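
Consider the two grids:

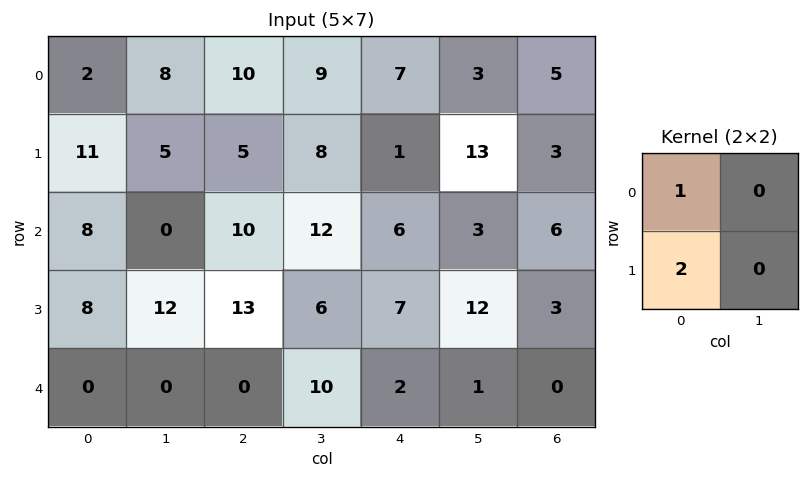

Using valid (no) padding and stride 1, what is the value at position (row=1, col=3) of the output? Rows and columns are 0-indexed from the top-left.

32

The receptive field on the input at this output position is [8 1 / 12 6]. Elementwise product with the kernel and sum: 8·1 + 12·2.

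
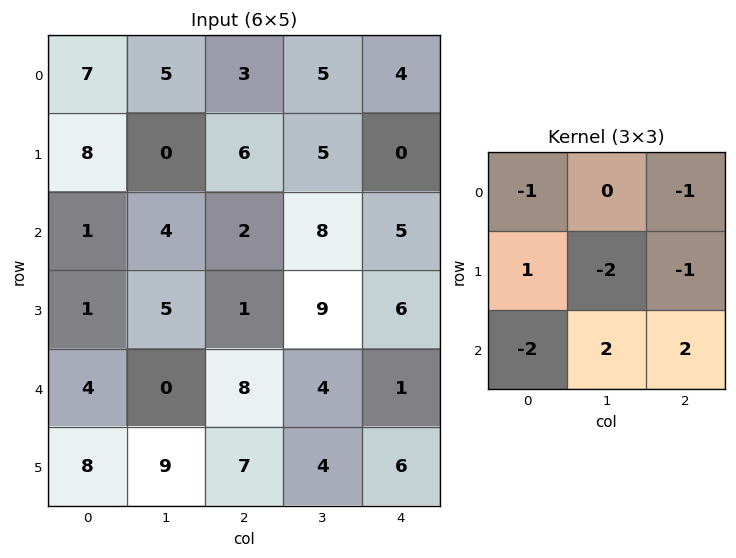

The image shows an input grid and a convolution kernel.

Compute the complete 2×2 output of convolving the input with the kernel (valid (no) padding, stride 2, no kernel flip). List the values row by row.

2 11
-5 -36

Output[0,0]: The receptive field on the input at this output position is [7 5 3 / 8 0 6 / 1 4 2]. Elementwise product with the kernel and sum: 7·-1 + 3·-1 + 8·1 + 0·-2 + 6·-1 + 1·-2 + 4·2 + 2·2.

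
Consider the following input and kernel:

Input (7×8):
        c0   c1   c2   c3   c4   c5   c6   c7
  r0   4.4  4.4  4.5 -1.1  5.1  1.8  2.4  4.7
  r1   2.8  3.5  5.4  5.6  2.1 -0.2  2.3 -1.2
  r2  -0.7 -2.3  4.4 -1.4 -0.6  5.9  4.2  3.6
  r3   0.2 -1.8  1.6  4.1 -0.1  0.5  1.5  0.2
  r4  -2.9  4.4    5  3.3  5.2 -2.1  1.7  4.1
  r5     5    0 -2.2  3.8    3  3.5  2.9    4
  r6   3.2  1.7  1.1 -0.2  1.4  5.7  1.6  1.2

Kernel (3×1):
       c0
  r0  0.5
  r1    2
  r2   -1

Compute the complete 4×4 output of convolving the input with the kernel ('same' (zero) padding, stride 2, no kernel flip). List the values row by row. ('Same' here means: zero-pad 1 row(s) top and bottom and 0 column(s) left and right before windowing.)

Output[0,0]: The receptive field on the zero-padded input at this output position is [0 / 4.4 / 2.8]. Elementwise product with the kernel and sum: 0·0.5 + 4.4·2 + 2.8·-1.
Output[0,1]: The receptive field on the zero-padded input at this output position is [0 / 4.5 / 5.4]. Elementwise product with the kernel and sum: 0·0.5 + 4.5·2 + 5.4·-1.

6 3.6 8.1 2.5
-0.2 9.9 -0.05 8.05
-10.7 13 7.35 1.25
8.9 1.1 4.3 4.65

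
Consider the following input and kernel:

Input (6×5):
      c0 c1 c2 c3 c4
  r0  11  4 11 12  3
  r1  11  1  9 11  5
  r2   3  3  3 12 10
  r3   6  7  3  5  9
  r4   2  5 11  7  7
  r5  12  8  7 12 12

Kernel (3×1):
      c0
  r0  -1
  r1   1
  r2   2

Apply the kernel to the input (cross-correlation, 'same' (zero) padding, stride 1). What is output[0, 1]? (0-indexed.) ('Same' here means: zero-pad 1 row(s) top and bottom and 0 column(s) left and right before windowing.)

The receptive field on the zero-padded input at this output position is [0 / 4 / 1]. Elementwise product with the kernel and sum: 0·-1 + 4·1 + 1·2.

6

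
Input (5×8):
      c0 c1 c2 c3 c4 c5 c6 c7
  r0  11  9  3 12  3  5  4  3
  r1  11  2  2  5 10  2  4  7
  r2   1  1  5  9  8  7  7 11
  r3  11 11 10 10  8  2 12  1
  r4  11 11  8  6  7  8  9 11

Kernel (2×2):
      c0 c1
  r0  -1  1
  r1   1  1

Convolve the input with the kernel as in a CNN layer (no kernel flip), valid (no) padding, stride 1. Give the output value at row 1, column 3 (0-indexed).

The receptive field on the input at this output position is [5 10 / 9 8]. Elementwise product with the kernel and sum: 5·-1 + 10·1 + 9·1 + 8·1.

22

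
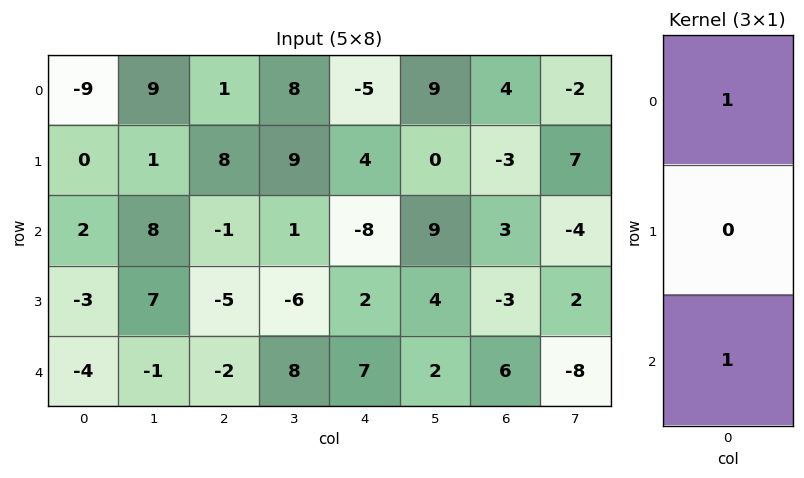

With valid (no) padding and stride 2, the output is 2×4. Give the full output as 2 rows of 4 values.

Output[0,0]: The receptive field on the input at this output position is [-9 / 0 / 2]. Elementwise product with the kernel and sum: -9·1 + 2·1.

-7 0 -13 7
-2 -3 -1 9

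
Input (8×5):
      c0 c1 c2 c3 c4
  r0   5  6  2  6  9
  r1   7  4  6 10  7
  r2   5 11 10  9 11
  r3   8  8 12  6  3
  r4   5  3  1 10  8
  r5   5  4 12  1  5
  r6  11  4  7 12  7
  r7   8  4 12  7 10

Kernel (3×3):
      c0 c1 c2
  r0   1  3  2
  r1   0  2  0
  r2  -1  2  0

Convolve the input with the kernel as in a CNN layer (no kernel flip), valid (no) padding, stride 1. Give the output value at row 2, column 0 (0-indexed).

75

The receptive field on the input at this output position is [5 11 10 / 8 8 12 / 5 3 1]. Elementwise product with the kernel and sum: 5·1 + 11·3 + 10·2 + 8·2 + 5·-1 + 3·2.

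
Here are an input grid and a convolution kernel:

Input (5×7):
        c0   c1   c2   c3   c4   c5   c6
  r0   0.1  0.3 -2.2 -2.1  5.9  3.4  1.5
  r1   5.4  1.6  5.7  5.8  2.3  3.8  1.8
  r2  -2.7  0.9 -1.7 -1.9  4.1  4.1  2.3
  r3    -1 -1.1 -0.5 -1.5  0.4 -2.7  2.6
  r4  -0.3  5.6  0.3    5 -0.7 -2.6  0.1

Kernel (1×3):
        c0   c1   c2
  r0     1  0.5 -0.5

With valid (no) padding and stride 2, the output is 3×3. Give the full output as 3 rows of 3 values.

1.35 -6.2 6.85
-1.4 -4.7 5
2.35 3.15 -2.05

Output[0,0]: The receptive field on the input at this output position is [0.1 0.3 -2.2]. Elementwise product with the kernel and sum: 0.1·1 + 0.3·0.5 + -2.2·-0.5.
Output[0,1]: The receptive field on the input at this output position is [-2.2 -2.1 5.9]. Elementwise product with the kernel and sum: -2.2·1 + -2.1·0.5 + 5.9·-0.5.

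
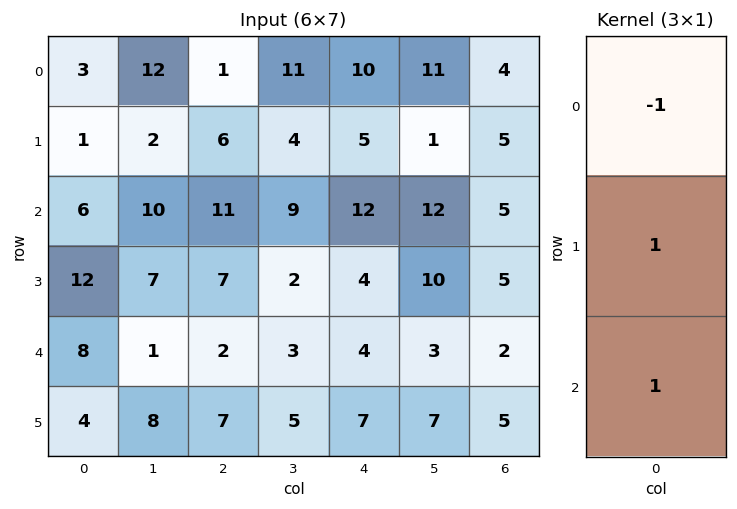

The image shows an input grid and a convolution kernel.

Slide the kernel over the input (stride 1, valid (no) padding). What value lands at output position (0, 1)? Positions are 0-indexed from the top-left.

0

The receptive field on the input at this output position is [12 / 2 / 10]. Elementwise product with the kernel and sum: 12·-1 + 2·1 + 10·1.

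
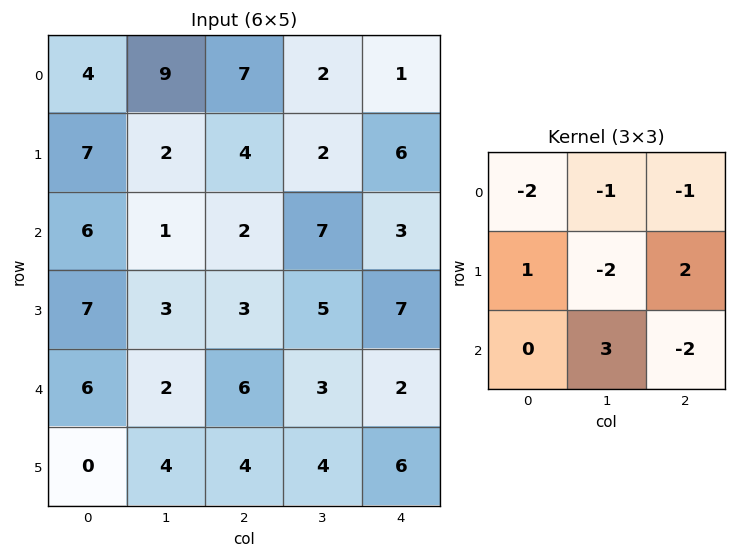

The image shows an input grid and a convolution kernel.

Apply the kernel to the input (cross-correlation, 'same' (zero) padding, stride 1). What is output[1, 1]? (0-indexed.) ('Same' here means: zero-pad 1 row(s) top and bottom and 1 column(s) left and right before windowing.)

-14

The receptive field on the zero-padded input at this output position is [4 9 7 / 7 2 4 / 6 1 2]. Elementwise product with the kernel and sum: 4·-2 + 9·-1 + 7·-1 + 7·1 + 2·-2 + 4·2 + 1·3 + 2·-2.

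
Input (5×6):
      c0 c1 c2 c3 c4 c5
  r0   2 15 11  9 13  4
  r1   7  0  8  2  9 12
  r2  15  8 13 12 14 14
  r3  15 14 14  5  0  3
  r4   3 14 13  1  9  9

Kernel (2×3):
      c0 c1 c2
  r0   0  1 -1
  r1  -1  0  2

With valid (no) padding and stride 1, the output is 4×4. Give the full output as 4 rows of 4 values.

Output[0,0]: The receptive field on the input at this output position is [2 15 11 / 7 0 8]. Elementwise product with the kernel and sum: 15·1 + 11·-1 + 7·-1 + 8·2.

13 6 6 31
3 22 8 13
8 -3 -16 1
23 -3 10 14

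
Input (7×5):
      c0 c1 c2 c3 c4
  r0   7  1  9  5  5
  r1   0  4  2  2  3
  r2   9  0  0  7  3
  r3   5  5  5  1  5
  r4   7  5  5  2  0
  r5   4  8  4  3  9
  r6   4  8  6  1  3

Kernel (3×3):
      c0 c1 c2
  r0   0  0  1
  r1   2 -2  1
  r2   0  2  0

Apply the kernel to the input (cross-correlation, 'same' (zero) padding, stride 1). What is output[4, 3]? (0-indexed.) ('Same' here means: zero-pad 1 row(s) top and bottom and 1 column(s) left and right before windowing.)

17

The receptive field on the zero-padded input at this output position is [5 1 5 / 5 2 0 / 4 3 9]. Elementwise product with the kernel and sum: 5·1 + 5·2 + 2·-2 + 0·1 + 3·2.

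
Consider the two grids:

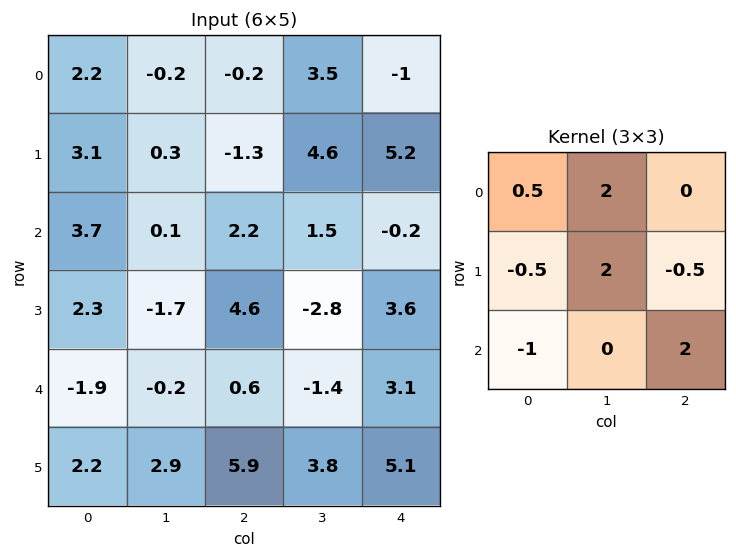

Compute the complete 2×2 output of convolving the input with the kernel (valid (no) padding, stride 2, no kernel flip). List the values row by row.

1.1 11.55
-1.7 0

Output[0,0]: The receptive field on the input at this output position is [2.2 -0.2 -0.2 / 3.1 0.3 -1.3 / 3.7 0.1 2.2]. Elementwise product with the kernel and sum: 2.2·0.5 + -0.2·2 + 3.1·-0.5 + 0.3·2 + -1.3·-0.5 + 3.7·-1 + 2.2·2.
Output[0,1]: The receptive field on the input at this output position is [-0.2 3.5 -1 / -1.3 4.6 5.2 / 2.2 1.5 -0.2]. Elementwise product with the kernel and sum: -0.2·0.5 + 3.5·2 + -1.3·-0.5 + 4.6·2 + 5.2·-0.5 + 2.2·-1 + -0.2·2.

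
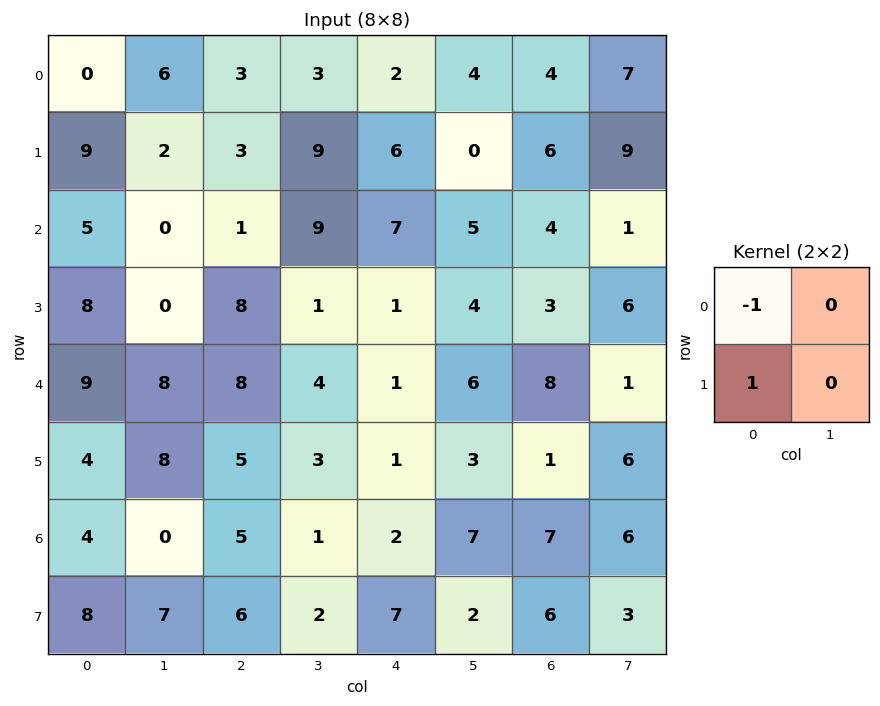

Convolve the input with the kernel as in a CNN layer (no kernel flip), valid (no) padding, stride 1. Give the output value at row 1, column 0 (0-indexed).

The receptive field on the input at this output position is [9 2 / 5 0]. Elementwise product with the kernel and sum: 9·-1 + 5·1.

-4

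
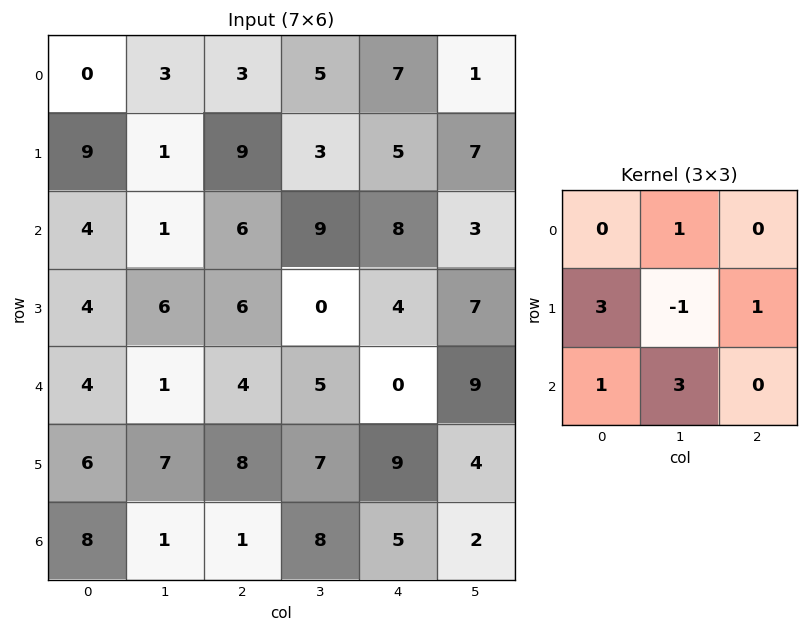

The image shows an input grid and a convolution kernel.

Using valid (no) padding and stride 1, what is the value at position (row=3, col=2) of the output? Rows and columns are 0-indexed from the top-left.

The receptive field on the input at this output position is [6 0 4 / 4 5 0 / 8 7 9]. Elementwise product with the kernel and sum: 0·1 + 4·3 + 5·-1 + 0·1 + 8·1 + 7·3.

36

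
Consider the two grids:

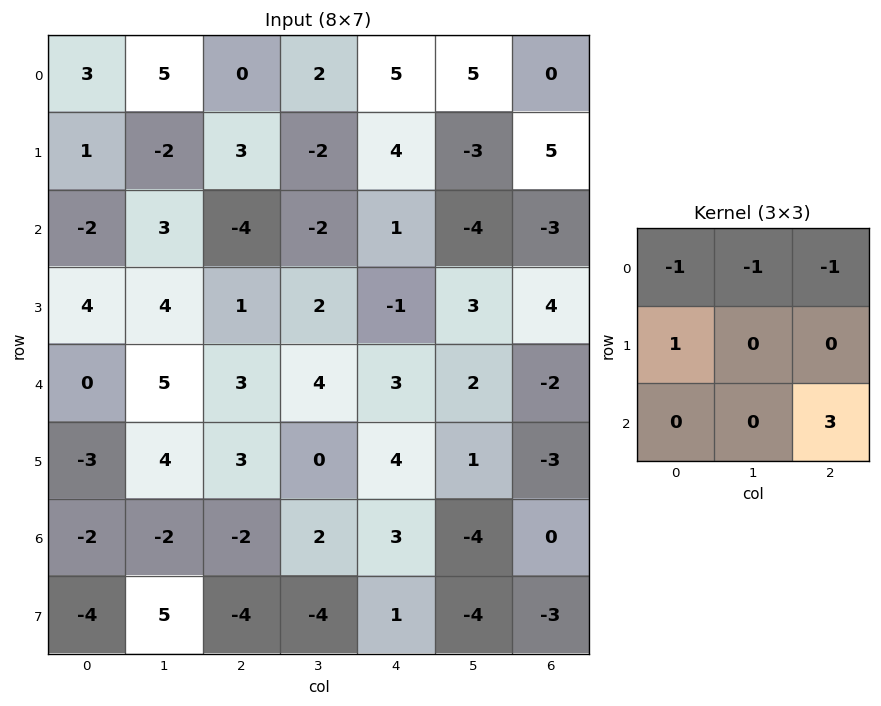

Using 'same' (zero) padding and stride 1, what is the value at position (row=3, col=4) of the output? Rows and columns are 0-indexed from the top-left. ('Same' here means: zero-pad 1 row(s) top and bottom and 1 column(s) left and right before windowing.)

The receptive field on the zero-padded input at this output position is [-2 1 -4 / 2 -1 3 / 4 3 2]. Elementwise product with the kernel and sum: -2·-1 + 1·-1 + -4·-1 + 2·1 + 2·3.

13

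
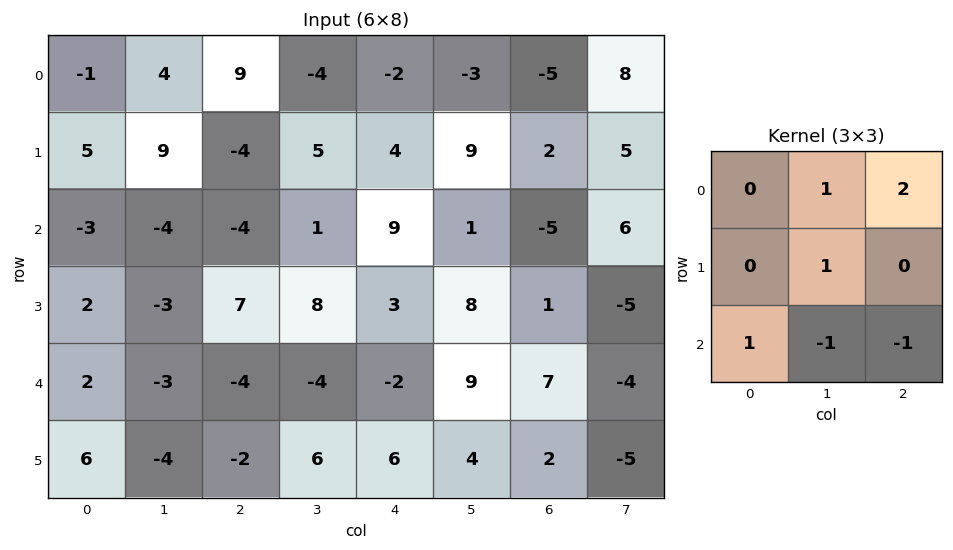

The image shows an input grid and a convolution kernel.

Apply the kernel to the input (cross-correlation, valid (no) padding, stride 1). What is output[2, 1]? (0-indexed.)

The receptive field on the input at this output position is [-4 -4 1 / -3 7 8 / -3 -4 -4]. Elementwise product with the kernel and sum: -4·1 + 1·2 + 7·1 + -3·1 + -4·-1 + -4·-1.

10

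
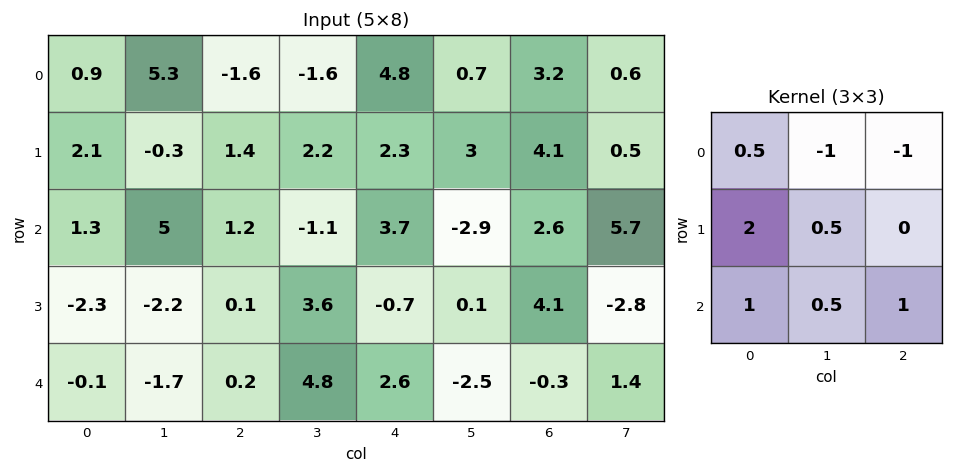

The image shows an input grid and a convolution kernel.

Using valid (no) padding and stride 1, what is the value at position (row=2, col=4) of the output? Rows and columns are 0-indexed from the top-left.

1.85

The receptive field on the input at this output position is [3.7 -2.9 2.6 / -0.7 0.1 4.1 / 2.6 -2.5 -0.3]. Elementwise product with the kernel and sum: 3.7·0.5 + -2.9·-1 + 2.6·-1 + -0.7·2 + 0.1·0.5 + 2.6·1 + -2.5·0.5 + -0.3·1.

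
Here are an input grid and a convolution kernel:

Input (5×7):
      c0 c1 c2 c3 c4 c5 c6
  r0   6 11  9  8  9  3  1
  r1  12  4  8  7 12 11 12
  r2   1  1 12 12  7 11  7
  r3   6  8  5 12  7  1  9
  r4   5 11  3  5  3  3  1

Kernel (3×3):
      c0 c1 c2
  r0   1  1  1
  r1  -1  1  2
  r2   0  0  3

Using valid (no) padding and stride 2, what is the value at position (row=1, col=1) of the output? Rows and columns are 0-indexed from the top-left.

The receptive field on the input at this output position is [12 12 7 / 5 12 7 / 3 5 3]. Elementwise product with the kernel and sum: 12·1 + 12·1 + 7·1 + 5·-1 + 12·1 + 7·2 + 3·3.

61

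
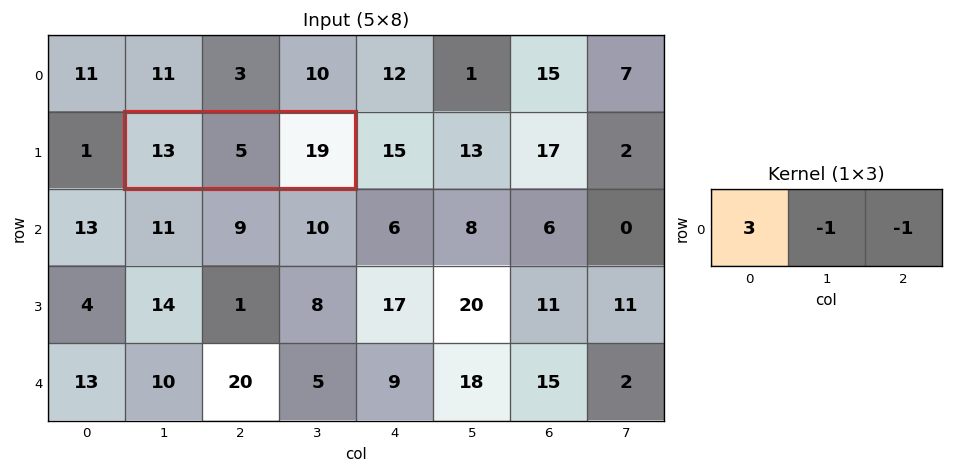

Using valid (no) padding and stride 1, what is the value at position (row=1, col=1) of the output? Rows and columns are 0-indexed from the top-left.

15

The receptive field on the input at this output position is [13 5 19]. Elementwise product with the kernel and sum: 13·3 + 5·-1 + 19·-1.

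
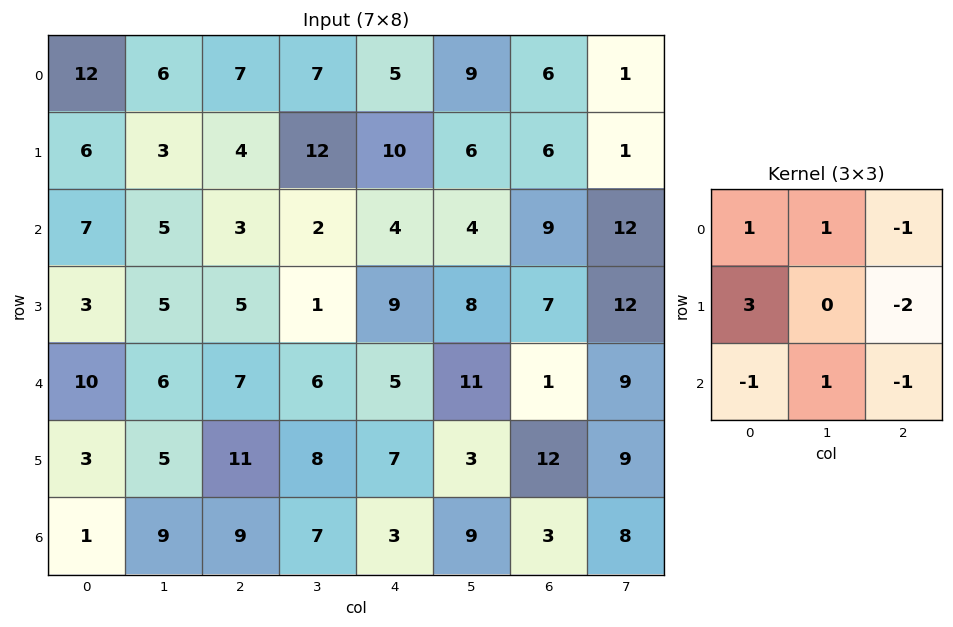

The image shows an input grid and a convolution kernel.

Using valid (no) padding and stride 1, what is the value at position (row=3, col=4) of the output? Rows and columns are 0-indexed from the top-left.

7

The receptive field on the input at this output position is [9 8 7 / 5 11 1 / 7 3 12]. Elementwise product with the kernel and sum: 9·1 + 8·1 + 7·-1 + 5·3 + 1·-2 + 7·-1 + 3·1 + 12·-1.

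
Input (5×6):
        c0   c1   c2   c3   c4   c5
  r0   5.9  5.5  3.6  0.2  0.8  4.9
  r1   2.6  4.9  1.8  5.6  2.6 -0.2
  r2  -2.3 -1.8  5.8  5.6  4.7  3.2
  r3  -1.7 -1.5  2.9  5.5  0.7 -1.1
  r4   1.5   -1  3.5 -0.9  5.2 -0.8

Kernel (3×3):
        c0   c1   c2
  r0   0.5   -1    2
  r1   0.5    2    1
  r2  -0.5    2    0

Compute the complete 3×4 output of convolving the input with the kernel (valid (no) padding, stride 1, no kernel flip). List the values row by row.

15.1 23.7 26.2 23.5
-1.1 34.7 28.85 13.85
8.55 22.55 16.3 18.4

Output[0,0]: The receptive field on the input at this output position is [5.9 5.5 3.6 / 2.6 4.9 1.8 / -2.3 -1.8 5.8]. Elementwise product with the kernel and sum: 5.9·0.5 + 5.5·-1 + 3.6·2 + 2.6·0.5 + 4.9·2 + 1.8·1 + -2.3·-0.5 + -1.8·2.
Output[0,1]: The receptive field on the input at this output position is [5.5 3.6 0.2 / 4.9 1.8 5.6 / -1.8 5.8 5.6]. Elementwise product with the kernel and sum: 5.5·0.5 + 3.6·-1 + 0.2·2 + 4.9·0.5 + 1.8·2 + 5.6·1 + -1.8·-0.5 + 5.8·2.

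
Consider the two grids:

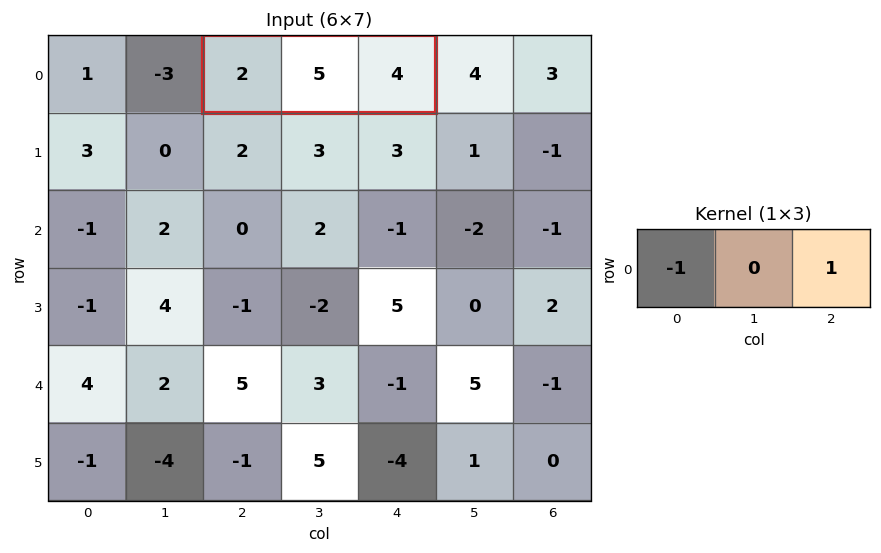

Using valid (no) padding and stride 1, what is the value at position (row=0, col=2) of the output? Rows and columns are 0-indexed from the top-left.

The receptive field on the input at this output position is [2 5 4]. Elementwise product with the kernel and sum: 2·-1 + 4·1.

2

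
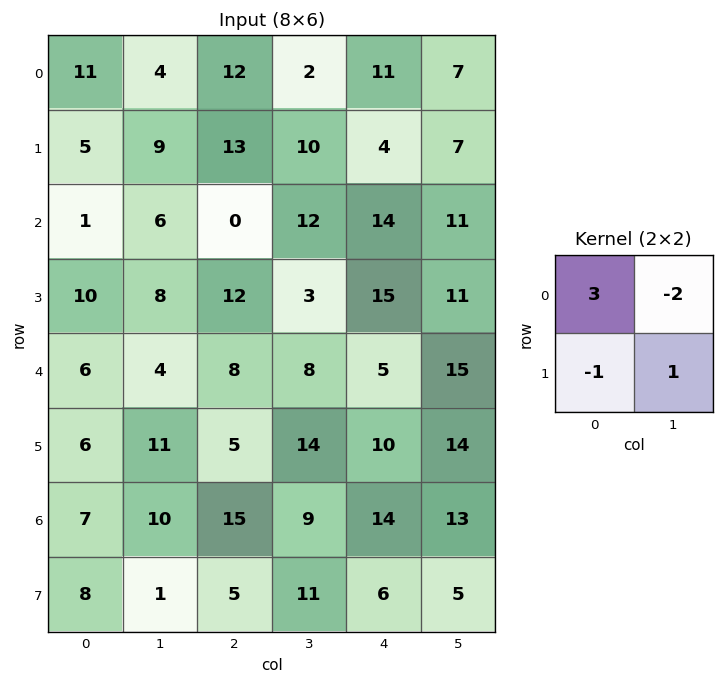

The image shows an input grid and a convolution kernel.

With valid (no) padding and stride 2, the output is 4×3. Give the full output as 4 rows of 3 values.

Output[0,0]: The receptive field on the input at this output position is [11 4 / 5 9]. Elementwise product with the kernel and sum: 11·3 + 4·-2 + 5·-1 + 9·1.
Output[0,1]: The receptive field on the input at this output position is [12 2 / 13 10]. Elementwise product with the kernel and sum: 12·3 + 2·-2 + 13·-1 + 10·1.

29 29 22
-11 -33 16
15 17 -11
-6 33 15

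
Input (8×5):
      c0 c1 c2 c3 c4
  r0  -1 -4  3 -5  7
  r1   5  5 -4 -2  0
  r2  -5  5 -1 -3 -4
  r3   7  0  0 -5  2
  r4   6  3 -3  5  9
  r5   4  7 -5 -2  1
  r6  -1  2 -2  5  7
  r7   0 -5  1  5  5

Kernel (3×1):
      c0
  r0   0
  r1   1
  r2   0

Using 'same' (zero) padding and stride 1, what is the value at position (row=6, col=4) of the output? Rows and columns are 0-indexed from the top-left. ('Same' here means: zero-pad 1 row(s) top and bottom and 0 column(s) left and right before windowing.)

The receptive field on the zero-padded input at this output position is [1 / 7 / 5]. Elementwise product with the kernel and sum: 7·1.

7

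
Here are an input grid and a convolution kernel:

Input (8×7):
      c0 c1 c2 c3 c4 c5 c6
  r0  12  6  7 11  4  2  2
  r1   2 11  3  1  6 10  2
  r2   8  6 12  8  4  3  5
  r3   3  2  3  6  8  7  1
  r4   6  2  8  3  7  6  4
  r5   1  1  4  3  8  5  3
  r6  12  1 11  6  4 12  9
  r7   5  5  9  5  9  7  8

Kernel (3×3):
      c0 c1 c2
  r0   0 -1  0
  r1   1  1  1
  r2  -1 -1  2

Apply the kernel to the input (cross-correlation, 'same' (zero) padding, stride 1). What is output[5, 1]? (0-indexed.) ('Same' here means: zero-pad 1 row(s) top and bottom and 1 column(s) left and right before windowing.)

The receptive field on the zero-padded input at this output position is [6 2 8 / 1 1 4 / 12 1 11]. Elementwise product with the kernel and sum: 2·-1 + 1·1 + 1·1 + 4·1 + 12·-1 + 1·-1 + 11·2.

13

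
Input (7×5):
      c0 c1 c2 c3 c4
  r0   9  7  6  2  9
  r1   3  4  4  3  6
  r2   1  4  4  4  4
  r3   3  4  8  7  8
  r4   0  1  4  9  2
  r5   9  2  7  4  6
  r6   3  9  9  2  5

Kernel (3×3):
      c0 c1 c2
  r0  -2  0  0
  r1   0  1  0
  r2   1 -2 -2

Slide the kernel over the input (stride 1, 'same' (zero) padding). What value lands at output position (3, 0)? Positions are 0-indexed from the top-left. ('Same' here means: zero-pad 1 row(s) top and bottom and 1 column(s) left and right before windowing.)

The receptive field on the zero-padded input at this output position is [0 1 4 / 0 3 4 / 0 0 1]. Elementwise product with the kernel and sum: 0·-2 + 3·1 + 0·1 + 0·-2 + 1·-2.

1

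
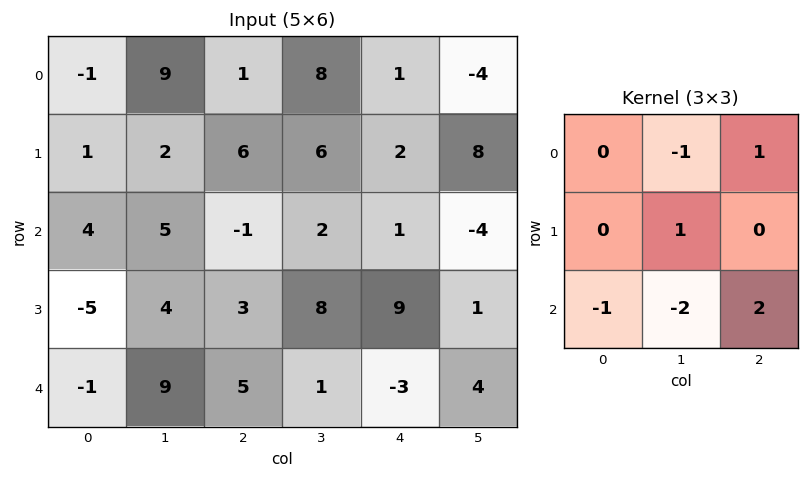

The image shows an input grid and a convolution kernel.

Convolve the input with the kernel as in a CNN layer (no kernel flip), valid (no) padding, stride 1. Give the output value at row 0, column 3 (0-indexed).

The receptive field on the input at this output position is [8 1 -4 / 6 2 8 / 2 1 -4]. Elementwise product with the kernel and sum: 1·-1 + -4·1 + 2·1 + 2·-1 + 1·-2 + -4·2.

-15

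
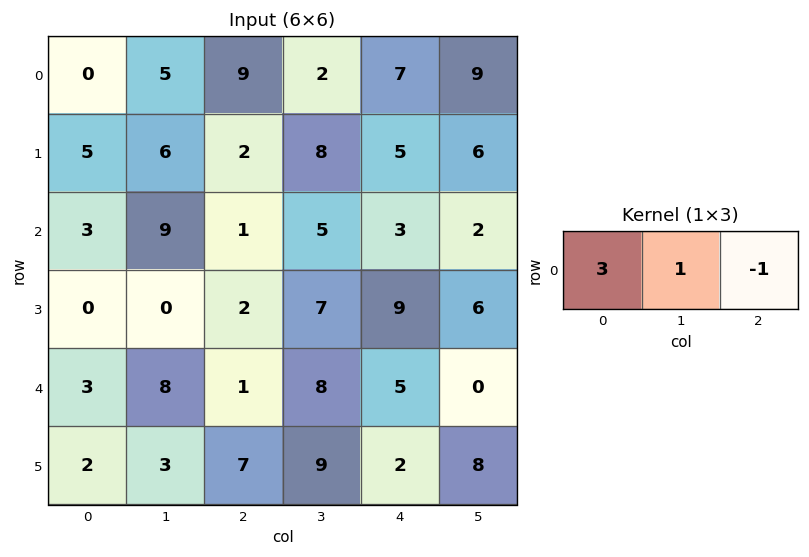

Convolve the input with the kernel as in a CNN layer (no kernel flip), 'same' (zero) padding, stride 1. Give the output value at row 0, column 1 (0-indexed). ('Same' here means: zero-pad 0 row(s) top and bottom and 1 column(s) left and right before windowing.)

The receptive field on the zero-padded input at this output position is [0 5 9]. Elementwise product with the kernel and sum: 0·3 + 5·1 + 9·-1.

-4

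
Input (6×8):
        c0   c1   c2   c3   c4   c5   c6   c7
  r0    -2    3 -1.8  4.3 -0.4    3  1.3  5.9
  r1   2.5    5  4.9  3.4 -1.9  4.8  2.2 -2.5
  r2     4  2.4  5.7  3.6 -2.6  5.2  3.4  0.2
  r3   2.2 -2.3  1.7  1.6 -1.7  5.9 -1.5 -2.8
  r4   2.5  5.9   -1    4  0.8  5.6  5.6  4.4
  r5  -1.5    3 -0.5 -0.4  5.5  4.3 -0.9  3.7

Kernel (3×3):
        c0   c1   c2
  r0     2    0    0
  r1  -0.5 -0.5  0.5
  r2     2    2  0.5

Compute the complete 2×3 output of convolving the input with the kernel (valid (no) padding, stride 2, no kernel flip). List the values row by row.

10.35 8.6 5.75
25.2 15.3 7.55

Output[0,0]: The receptive field on the input at this output position is [-2 3 -1.8 / 2.5 5 4.9 / 4 2.4 5.7]. Elementwise product with the kernel and sum: -2·2 + 2.5·-0.5 + 5·-0.5 + 4.9·0.5 + 4·2 + 2.4·2 + 5.7·0.5.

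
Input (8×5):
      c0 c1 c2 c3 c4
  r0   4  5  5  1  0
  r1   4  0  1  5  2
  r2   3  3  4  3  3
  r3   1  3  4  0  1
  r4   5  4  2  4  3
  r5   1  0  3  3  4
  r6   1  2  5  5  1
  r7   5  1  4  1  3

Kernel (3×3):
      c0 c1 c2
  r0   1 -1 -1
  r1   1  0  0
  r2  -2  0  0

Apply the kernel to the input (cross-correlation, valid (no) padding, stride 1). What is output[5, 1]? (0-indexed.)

-6

The receptive field on the input at this output position is [0 3 3 / 2 5 5 / 1 4 1]. Elementwise product with the kernel and sum: 0·1 + 3·-1 + 3·-1 + 2·1 + 1·-2.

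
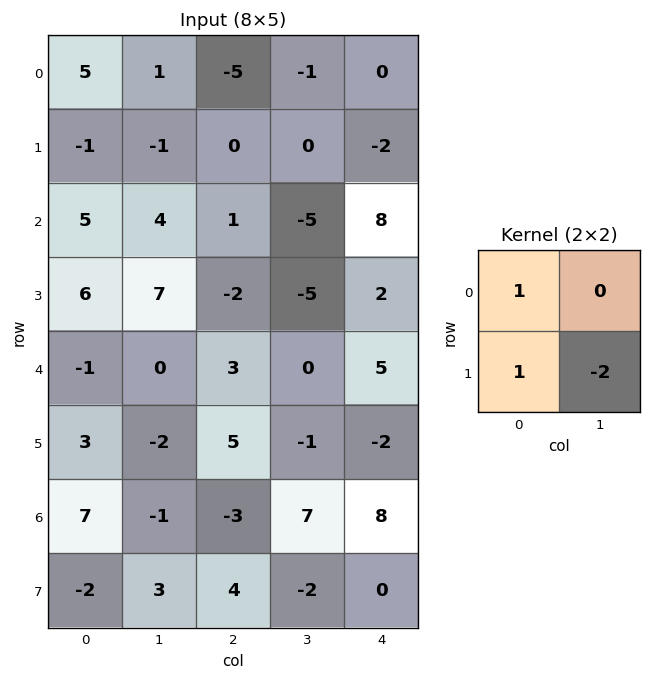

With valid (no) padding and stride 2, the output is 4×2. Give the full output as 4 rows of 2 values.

Output[0,0]: The receptive field on the input at this output position is [5 1 / -1 -1]. Elementwise product with the kernel and sum: 5·1 + -1·1 + -1·-2.
Output[0,1]: The receptive field on the input at this output position is [-5 -1 / 0 0]. Elementwise product with the kernel and sum: -5·1 + 0·1 + 0·-2.

6 -5
-3 9
6 10
-1 5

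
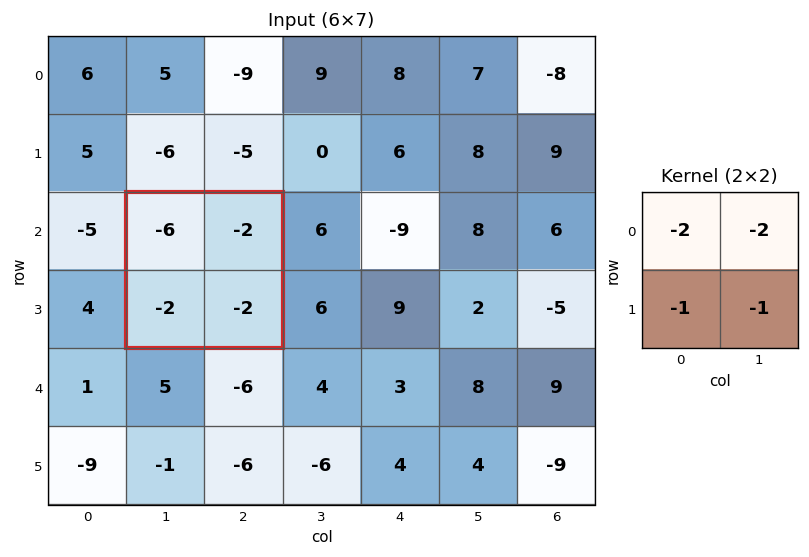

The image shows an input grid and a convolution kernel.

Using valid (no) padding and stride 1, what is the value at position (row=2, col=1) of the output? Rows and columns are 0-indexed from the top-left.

The receptive field on the input at this output position is [-6 -2 / -2 -2]. Elementwise product with the kernel and sum: -6·-2 + -2·-2 + -2·-1 + -2·-1.

20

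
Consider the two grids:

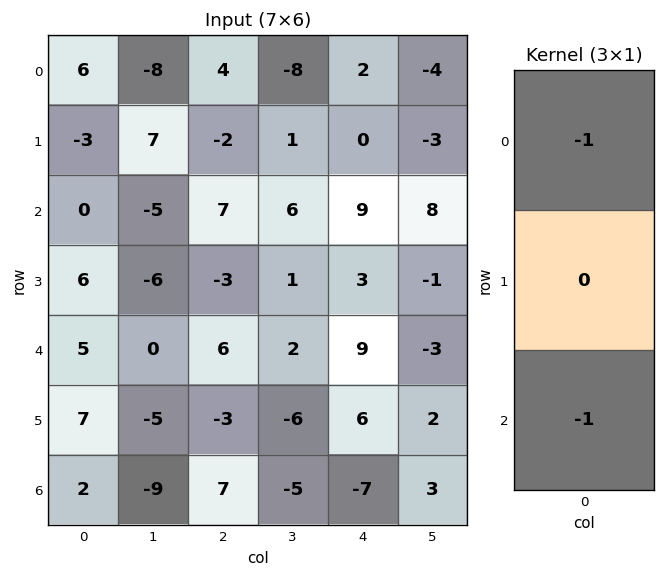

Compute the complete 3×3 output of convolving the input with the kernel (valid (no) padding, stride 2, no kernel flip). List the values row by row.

Output[0,0]: The receptive field on the input at this output position is [6 / -3 / 0]. Elementwise product with the kernel and sum: 6·-1 + 0·-1.

-6 -11 -11
-5 -13 -18
-7 -13 -2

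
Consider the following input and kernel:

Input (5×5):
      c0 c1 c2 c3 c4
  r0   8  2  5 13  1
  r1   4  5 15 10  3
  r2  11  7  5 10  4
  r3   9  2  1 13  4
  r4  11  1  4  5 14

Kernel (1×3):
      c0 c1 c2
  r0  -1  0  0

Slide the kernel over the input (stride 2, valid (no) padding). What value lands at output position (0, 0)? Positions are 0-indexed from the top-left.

The receptive field on the input at this output position is [8 2 5]. Elementwise product with the kernel and sum: 8·-1.

-8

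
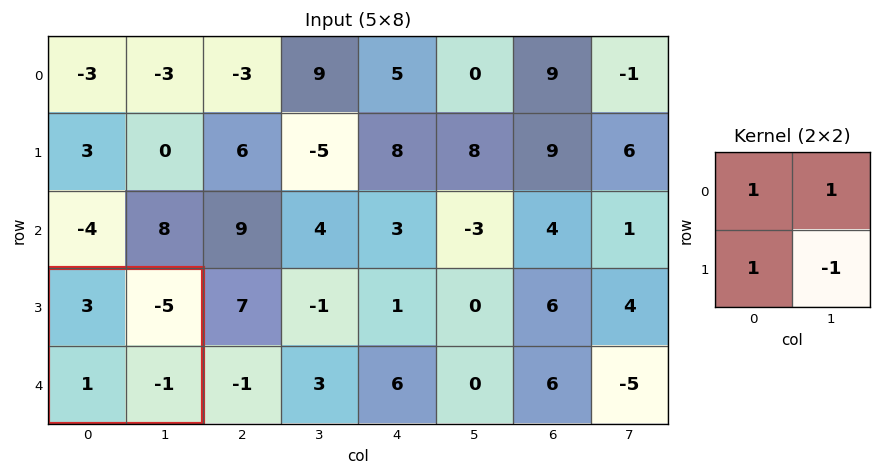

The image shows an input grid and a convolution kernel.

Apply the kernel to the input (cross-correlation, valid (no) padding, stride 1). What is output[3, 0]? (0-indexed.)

0

The receptive field on the input at this output position is [3 -5 / 1 -1]. Elementwise product with the kernel and sum: 3·1 + -5·1 + 1·1 + -1·-1.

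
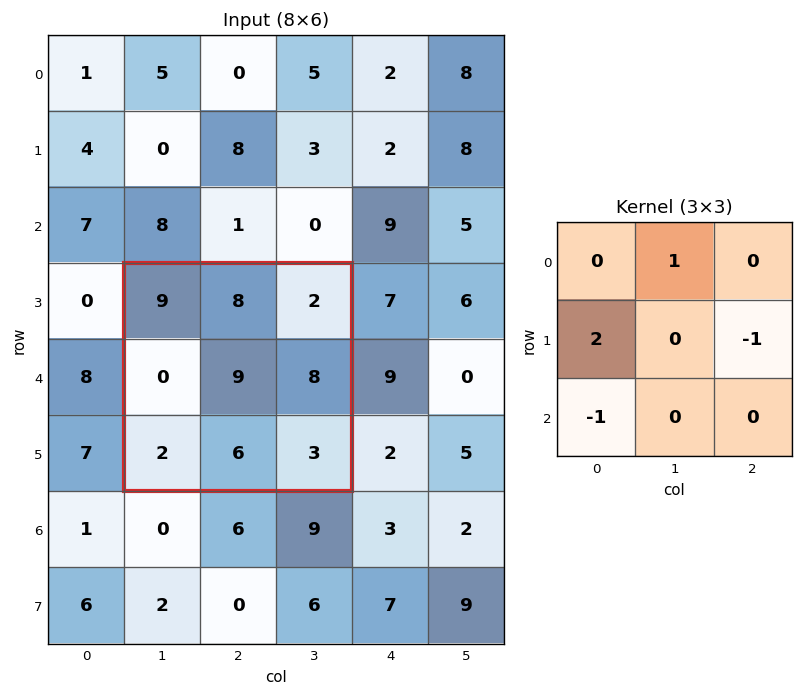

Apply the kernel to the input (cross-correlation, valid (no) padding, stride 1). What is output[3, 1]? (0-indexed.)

The receptive field on the input at this output position is [9 8 2 / 0 9 8 / 2 6 3]. Elementwise product with the kernel and sum: 8·1 + 0·2 + 8·-1 + 2·-1.

-2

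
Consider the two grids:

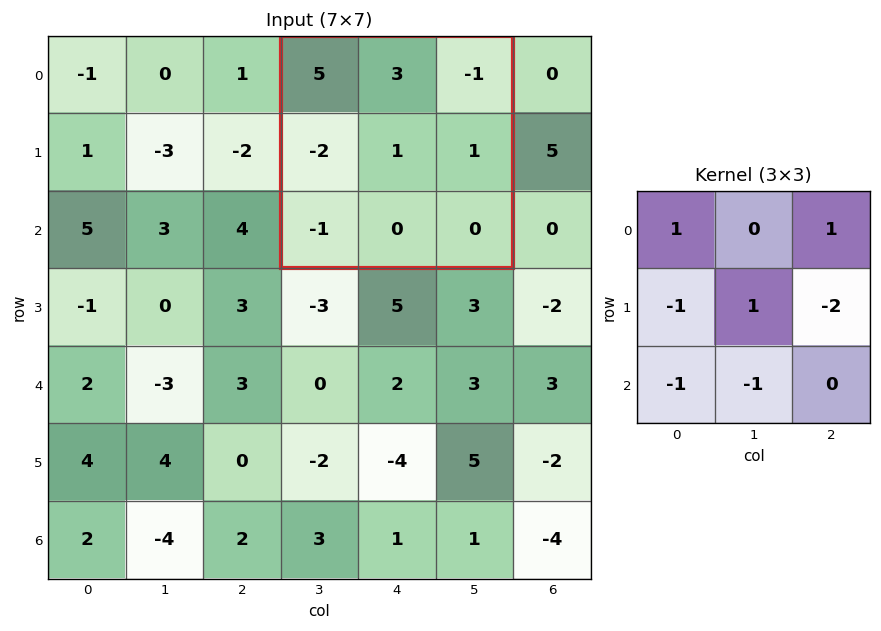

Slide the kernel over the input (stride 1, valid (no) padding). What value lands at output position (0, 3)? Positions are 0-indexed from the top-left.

The receptive field on the input at this output position is [5 3 -1 / -2 1 1 / -1 0 0]. Elementwise product with the kernel and sum: 5·1 + -1·1 + -2·-1 + 1·1 + 1·-2 + -1·-1 + 0·-1.

6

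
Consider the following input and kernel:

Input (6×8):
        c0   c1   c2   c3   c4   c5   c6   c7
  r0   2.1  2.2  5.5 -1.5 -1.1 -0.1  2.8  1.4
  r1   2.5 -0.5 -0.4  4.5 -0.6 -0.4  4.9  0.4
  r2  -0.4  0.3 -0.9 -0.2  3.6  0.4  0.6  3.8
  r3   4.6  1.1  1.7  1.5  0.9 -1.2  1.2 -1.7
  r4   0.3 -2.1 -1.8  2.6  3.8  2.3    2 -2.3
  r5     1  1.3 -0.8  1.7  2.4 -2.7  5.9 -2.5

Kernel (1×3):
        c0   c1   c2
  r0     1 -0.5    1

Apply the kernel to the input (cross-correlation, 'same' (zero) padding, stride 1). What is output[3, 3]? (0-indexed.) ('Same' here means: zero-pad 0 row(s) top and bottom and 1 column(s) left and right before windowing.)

1.85

The receptive field on the zero-padded input at this output position is [1.7 1.5 0.9]. Elementwise product with the kernel and sum: 1.7·1 + 1.5·-0.5 + 0.9·1.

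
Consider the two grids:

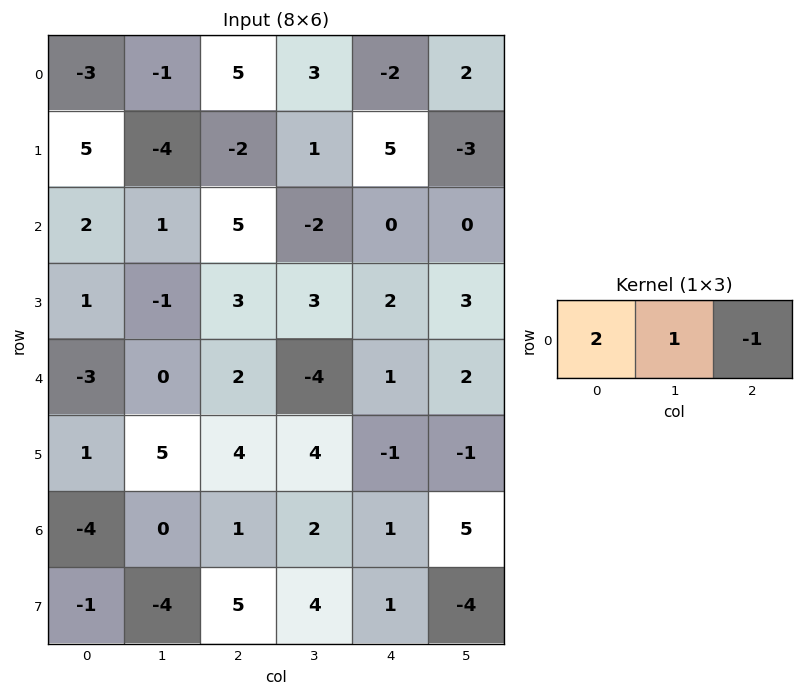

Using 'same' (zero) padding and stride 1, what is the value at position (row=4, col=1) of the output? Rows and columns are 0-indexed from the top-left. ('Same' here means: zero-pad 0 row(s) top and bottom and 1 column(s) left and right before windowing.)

-8

The receptive field on the zero-padded input at this output position is [-3 0 2]. Elementwise product with the kernel and sum: -3·2 + 0·1 + 2·-1.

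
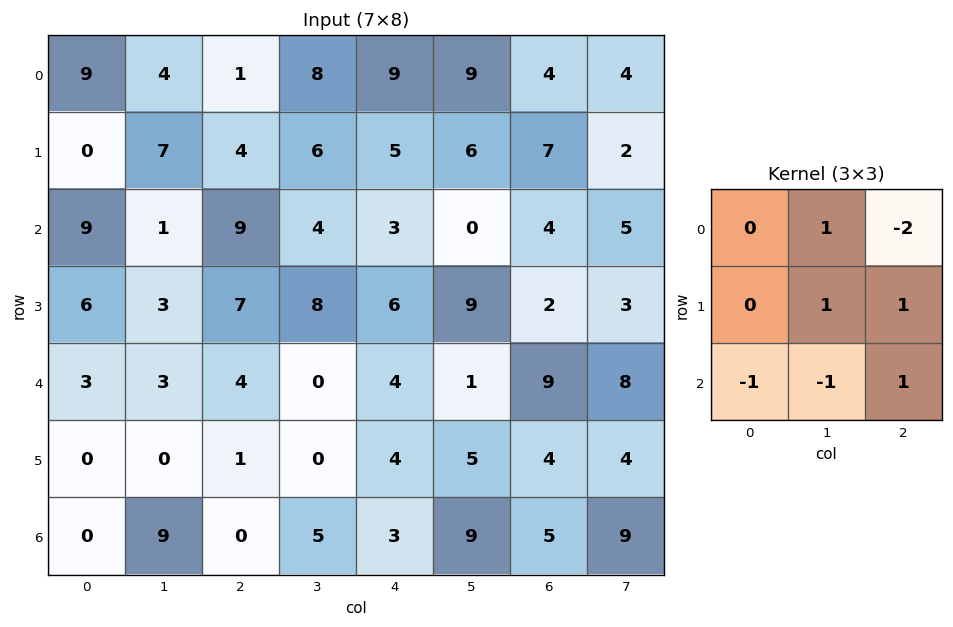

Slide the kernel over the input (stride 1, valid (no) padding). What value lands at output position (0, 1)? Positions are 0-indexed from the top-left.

The receptive field on the input at this output position is [4 1 8 / 7 4 6 / 1 9 4]. Elementwise product with the kernel and sum: 1·1 + 8·-2 + 4·1 + 6·1 + 1·-1 + 9·-1 + 4·1.

-11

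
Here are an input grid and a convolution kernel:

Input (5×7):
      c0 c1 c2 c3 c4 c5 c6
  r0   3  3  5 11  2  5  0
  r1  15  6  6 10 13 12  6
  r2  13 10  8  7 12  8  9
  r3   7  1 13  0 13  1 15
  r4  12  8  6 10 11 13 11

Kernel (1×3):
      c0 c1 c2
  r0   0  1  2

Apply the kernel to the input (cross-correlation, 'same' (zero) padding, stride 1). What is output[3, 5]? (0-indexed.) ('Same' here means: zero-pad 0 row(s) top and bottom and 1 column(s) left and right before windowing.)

31

The receptive field on the zero-padded input at this output position is [13 1 15]. Elementwise product with the kernel and sum: 1·1 + 15·2.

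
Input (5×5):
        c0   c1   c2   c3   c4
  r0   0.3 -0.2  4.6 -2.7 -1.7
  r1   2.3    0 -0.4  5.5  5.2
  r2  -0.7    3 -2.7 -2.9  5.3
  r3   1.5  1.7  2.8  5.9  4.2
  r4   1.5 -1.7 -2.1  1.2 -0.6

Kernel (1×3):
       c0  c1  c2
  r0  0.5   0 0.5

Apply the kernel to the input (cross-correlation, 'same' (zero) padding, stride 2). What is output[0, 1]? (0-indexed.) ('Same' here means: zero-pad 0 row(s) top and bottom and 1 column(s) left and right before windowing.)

-1.45

The receptive field on the zero-padded input at this output position is [-0.2 4.6 -2.7]. Elementwise product with the kernel and sum: -0.2·0.5 + -2.7·0.5.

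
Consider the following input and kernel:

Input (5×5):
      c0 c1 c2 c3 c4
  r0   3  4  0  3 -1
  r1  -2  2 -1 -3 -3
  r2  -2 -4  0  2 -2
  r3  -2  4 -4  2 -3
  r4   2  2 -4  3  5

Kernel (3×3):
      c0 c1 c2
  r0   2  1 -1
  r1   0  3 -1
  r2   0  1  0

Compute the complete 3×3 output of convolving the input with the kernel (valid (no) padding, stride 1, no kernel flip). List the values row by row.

Output[0,0]: The receptive field on the input at this output position is [3 4 0 / -2 2 -1 / -2 -4 0]. Elementwise product with the kernel and sum: 3·2 + 4·1 + 0·-1 + 2·3 + -1·-1 + -4·1.

13 5 0
-9 0 8
10 -28 16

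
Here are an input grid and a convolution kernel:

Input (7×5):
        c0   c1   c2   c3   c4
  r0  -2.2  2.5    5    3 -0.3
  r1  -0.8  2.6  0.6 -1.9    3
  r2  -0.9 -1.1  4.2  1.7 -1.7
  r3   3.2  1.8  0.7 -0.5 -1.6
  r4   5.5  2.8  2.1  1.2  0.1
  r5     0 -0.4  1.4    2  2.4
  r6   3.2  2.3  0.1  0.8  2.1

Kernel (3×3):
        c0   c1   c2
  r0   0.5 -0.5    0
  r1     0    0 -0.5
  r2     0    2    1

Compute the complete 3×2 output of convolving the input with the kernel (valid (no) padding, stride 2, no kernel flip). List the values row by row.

Output[0,0]: The receptive field on the input at this output position is [-2.2 2.5 5 / -0.8 2.6 0.6 / -0.9 -1.1 4.2]. Elementwise product with the kernel and sum: -2.2·0.5 + 2.5·-0.5 + 0.6·-0.5 + -1.1·2 + 4.2·1.

-0.65 1.2
7.45 4.55
5.35 2.95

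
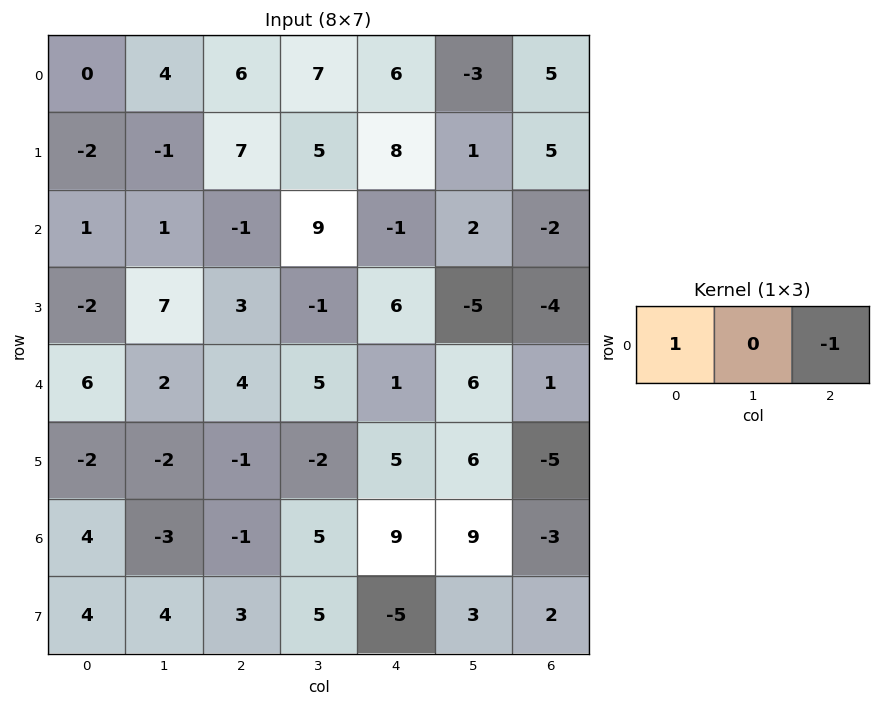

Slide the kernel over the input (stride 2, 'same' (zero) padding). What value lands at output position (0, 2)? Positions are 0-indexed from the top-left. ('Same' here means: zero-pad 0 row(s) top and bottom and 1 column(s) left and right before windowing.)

10

The receptive field on the zero-padded input at this output position is [7 6 -3]. Elementwise product with the kernel and sum: 7·1 + -3·-1.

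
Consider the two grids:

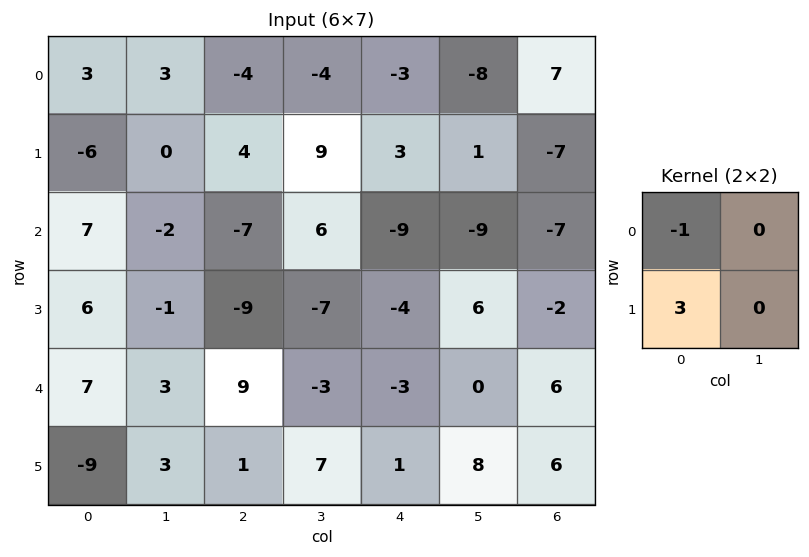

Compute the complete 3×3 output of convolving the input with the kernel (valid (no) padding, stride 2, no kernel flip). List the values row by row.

-21 16 12
11 -20 -3
-34 -6 6

Output[0,0]: The receptive field on the input at this output position is [3 3 / -6 0]. Elementwise product with the kernel and sum: 3·-1 + -6·3.
Output[0,1]: The receptive field on the input at this output position is [-4 -4 / 4 9]. Elementwise product with the kernel and sum: -4·-1 + 4·3.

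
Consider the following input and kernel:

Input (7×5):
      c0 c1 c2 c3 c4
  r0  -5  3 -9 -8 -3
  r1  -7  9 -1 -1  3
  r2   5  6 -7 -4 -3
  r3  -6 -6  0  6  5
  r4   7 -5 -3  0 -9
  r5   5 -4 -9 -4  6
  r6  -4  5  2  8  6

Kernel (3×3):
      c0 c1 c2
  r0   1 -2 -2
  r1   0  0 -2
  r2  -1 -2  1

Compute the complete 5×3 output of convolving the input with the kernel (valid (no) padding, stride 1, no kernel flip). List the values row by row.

-15 43 19
9 33 -6
7 27 -9
6 0 19
37 8 -9

Output[0,0]: The receptive field on the input at this output position is [-5 3 -9 / -7 9 -1 / 5 6 -7]. Elementwise product with the kernel and sum: -5·1 + 3·-2 + -9·-2 + -1·-2 + 5·-1 + 6·-2 + -7·1.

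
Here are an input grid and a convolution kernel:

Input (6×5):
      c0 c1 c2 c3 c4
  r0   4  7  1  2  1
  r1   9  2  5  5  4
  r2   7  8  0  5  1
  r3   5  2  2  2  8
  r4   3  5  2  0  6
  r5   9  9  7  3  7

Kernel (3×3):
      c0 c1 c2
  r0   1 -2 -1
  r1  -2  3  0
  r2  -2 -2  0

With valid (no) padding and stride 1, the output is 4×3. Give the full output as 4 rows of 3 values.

-53 -2 -9
-4 -37 -2
-29 -9 -13
-28 -40 -34

Output[0,0]: The receptive field on the input at this output position is [4 7 1 / 9 2 5 / 7 8 0]. Elementwise product with the kernel and sum: 4·1 + 7·-2 + 1·-1 + 9·-2 + 2·3 + 7·-2 + 8·-2.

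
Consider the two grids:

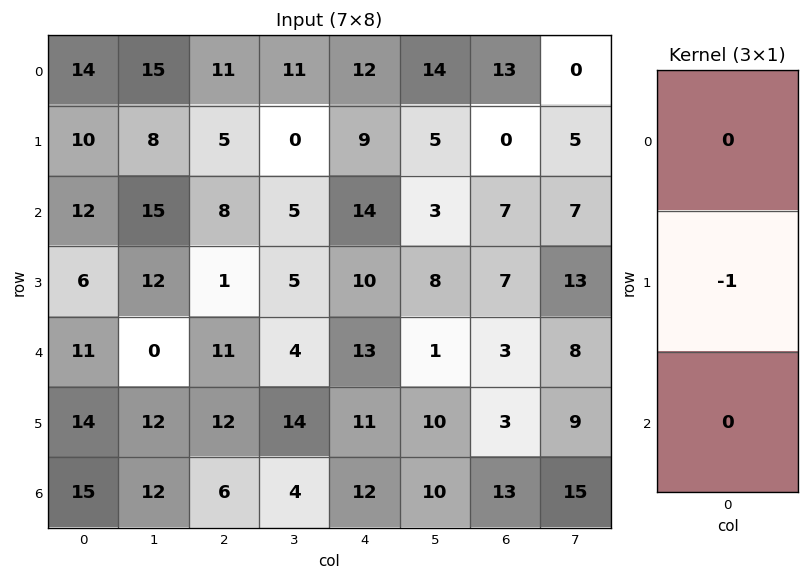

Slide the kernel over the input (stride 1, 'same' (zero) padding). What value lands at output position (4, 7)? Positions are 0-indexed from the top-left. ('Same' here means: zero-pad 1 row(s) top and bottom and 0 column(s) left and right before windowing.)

The receptive field on the zero-padded input at this output position is [13 / 8 / 9]. Elementwise product with the kernel and sum: 8·-1.

-8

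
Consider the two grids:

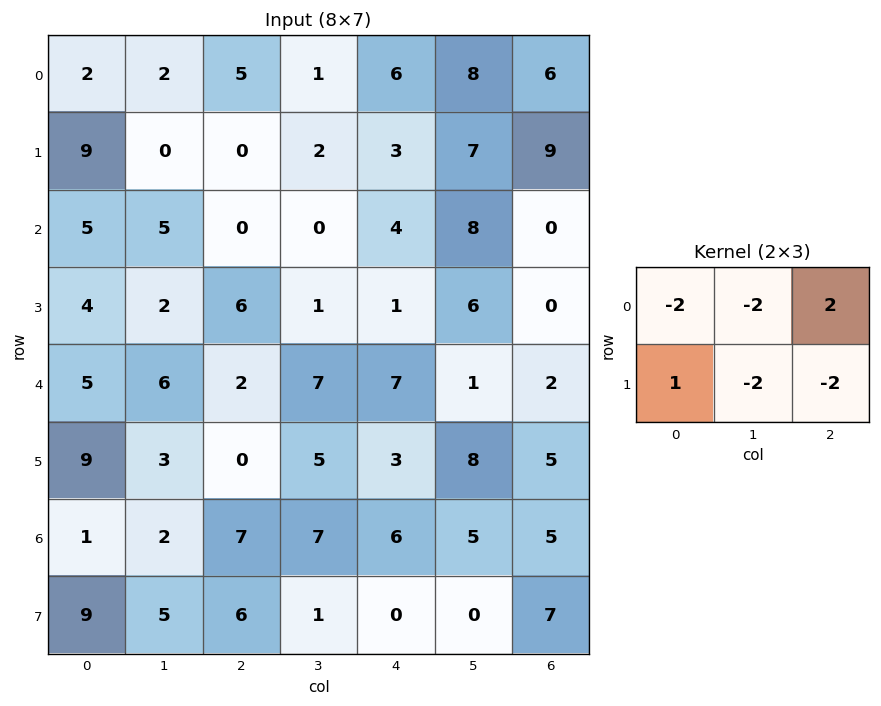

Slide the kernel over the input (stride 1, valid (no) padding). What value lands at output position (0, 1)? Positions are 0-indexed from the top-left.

The receptive field on the input at this output position is [2 5 1 / 0 0 2]. Elementwise product with the kernel and sum: 2·-2 + 5·-2 + 1·2 + 0·1 + 0·-2 + 2·-2.

-16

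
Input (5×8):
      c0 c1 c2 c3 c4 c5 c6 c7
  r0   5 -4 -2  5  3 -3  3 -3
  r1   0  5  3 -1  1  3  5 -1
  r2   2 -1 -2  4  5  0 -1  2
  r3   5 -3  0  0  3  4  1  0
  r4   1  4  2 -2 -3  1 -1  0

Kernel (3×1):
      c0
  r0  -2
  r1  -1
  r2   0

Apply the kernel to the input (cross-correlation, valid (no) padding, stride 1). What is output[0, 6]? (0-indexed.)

The receptive field on the input at this output position is [3 / 5 / -1]. Elementwise product with the kernel and sum: 3·-2 + 5·-1.

-11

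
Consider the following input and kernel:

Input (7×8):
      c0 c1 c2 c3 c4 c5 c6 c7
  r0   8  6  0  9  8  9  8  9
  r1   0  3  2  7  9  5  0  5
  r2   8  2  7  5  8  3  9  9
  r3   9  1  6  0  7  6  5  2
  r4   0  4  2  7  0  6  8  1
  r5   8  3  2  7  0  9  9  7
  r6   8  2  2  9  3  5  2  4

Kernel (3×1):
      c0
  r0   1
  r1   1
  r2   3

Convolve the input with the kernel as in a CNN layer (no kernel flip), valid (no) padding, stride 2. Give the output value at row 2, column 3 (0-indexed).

23

The receptive field on the input at this output position is [8 / 9 / 2]. Elementwise product with the kernel and sum: 8·1 + 9·1 + 2·3.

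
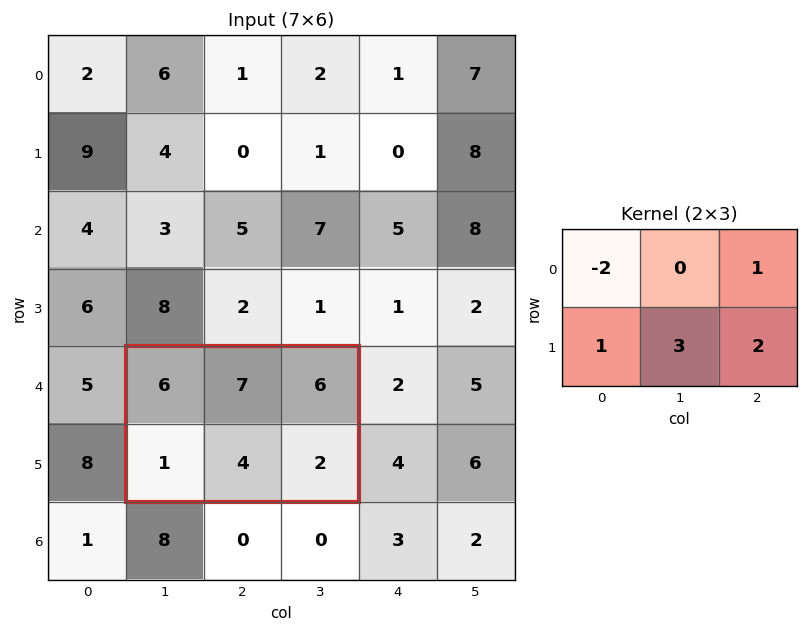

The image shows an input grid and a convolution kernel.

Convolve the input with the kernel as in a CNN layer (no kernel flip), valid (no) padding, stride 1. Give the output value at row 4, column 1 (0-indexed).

The receptive field on the input at this output position is [6 7 6 / 1 4 2]. Elementwise product with the kernel and sum: 6·-2 + 6·1 + 1·1 + 4·3 + 2·2.

11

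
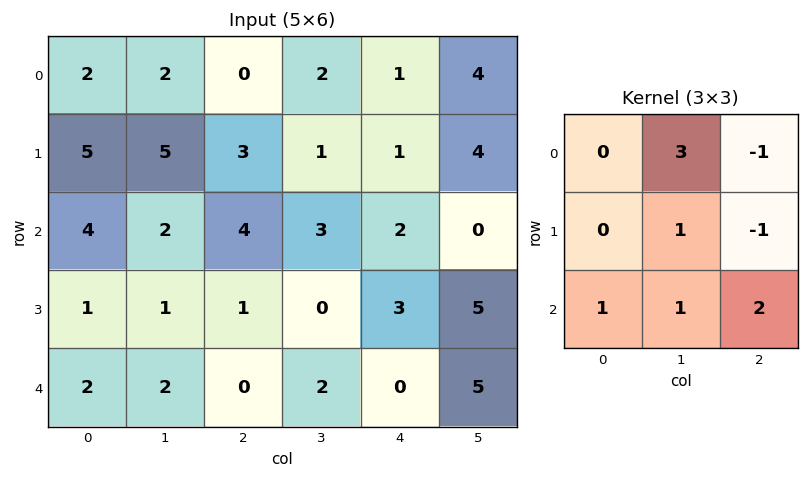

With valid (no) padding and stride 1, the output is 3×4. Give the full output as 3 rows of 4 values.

Output[0,0]: The receptive field on the input at this output position is [2 2 0 / 5 5 3 / 4 2 4]. Elementwise product with the kernel and sum: 2·3 + 0·-1 + 5·1 + 3·-1 + 4·1 + 2·1 + 4·2.

22 12 16 1
14 11 10 14
6 16 6 16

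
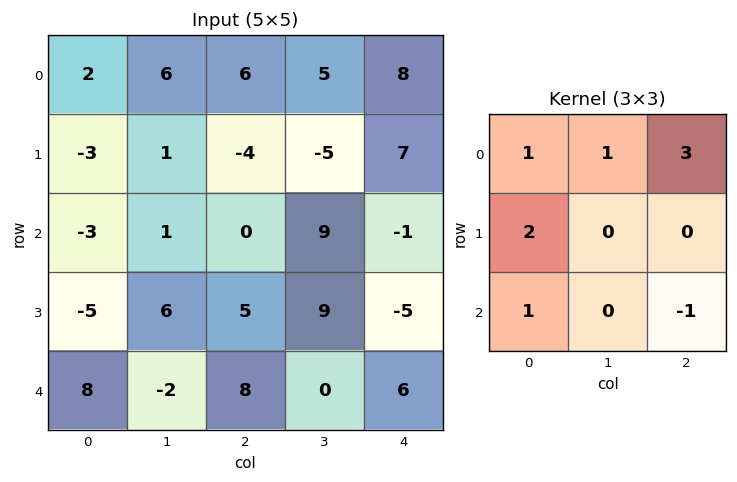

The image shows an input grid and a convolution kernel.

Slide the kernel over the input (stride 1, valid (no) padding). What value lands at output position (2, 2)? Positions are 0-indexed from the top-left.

18

The receptive field on the input at this output position is [0 9 -1 / 5 9 -5 / 8 0 6]. Elementwise product with the kernel and sum: 0·1 + 9·1 + -1·3 + 5·2 + 8·1 + 6·-1.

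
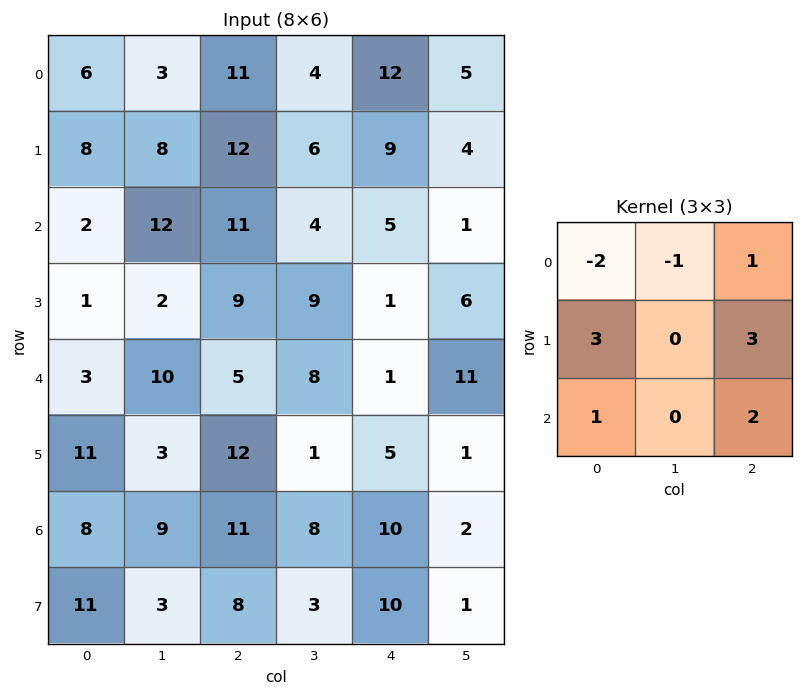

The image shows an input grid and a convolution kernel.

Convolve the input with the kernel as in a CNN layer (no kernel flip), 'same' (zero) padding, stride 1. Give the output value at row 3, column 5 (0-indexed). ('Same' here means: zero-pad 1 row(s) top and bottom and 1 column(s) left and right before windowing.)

-7

The receptive field on the zero-padded input at this output position is [5 1 0 / 1 6 0 / 1 11 0]. Elementwise product with the kernel and sum: 5·-2 + 1·-1 + 0·1 + 1·3 + 0·3 + 1·1 + 0·2.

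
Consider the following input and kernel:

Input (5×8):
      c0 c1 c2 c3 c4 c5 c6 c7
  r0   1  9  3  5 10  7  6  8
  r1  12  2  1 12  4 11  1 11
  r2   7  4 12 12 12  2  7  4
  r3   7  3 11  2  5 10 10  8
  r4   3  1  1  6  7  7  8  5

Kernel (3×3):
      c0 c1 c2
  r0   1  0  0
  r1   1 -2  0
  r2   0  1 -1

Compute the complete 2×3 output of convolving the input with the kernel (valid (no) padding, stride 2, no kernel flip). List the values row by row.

Output[0,0]: The receptive field on the input at this output position is [1 9 3 / 12 2 1 / 7 4 12]. Elementwise product with the kernel and sum: 1·1 + 12·1 + 2·-2 + 4·1 + 12·-1.
Output[0,1]: The receptive field on the input at this output position is [3 5 10 / 1 12 4 / 12 12 12]. Elementwise product with the kernel and sum: 3·1 + 1·1 + 12·-2 + 12·1 + 12·-1.

1 -20 -13
8 18 -4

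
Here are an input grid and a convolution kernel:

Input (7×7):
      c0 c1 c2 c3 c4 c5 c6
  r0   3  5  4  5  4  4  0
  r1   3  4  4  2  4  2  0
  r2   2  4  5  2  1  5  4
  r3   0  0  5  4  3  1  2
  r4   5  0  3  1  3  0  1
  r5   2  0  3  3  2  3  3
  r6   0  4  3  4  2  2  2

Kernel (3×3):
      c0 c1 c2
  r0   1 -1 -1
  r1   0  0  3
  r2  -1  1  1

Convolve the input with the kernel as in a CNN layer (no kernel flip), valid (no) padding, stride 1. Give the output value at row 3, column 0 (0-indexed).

The receptive field on the input at this output position is [0 0 5 / 5 0 3 / 2 0 3]. Elementwise product with the kernel and sum: 0·1 + 0·-1 + 5·-1 + 3·3 + 2·-1 + 0·1 + 3·1.

5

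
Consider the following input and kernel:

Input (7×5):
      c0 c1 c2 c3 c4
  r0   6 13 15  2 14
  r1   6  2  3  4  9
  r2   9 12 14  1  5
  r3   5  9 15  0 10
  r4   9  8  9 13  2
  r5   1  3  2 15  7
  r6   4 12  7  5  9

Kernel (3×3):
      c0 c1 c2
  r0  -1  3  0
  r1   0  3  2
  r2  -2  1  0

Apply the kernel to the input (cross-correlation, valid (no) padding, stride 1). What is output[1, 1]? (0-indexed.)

48

The receptive field on the input at this output position is [2 3 4 / 12 14 1 / 9 15 0]. Elementwise product with the kernel and sum: 2·-1 + 3·3 + 14·3 + 1·2 + 9·-2 + 15·1.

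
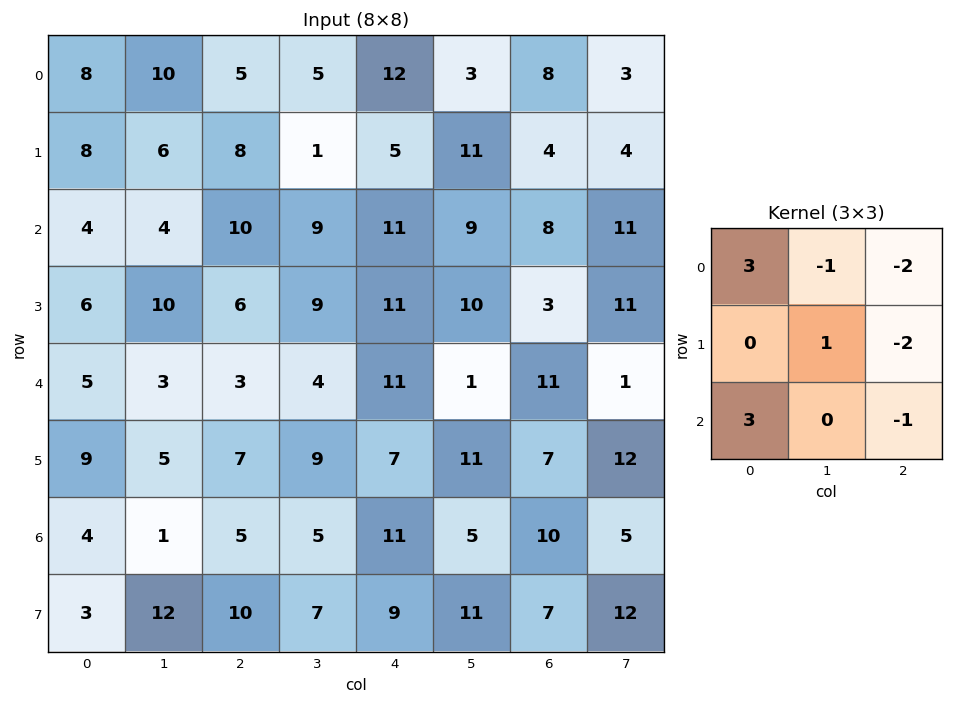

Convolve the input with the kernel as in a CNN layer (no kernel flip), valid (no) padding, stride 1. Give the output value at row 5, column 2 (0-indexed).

The receptive field on the input at this output position is [7 9 7 / 5 5 11 / 10 7 9]. Elementwise product with the kernel and sum: 7·3 + 9·-1 + 7·-2 + 5·1 + 11·-2 + 10·3 + 9·-1.

2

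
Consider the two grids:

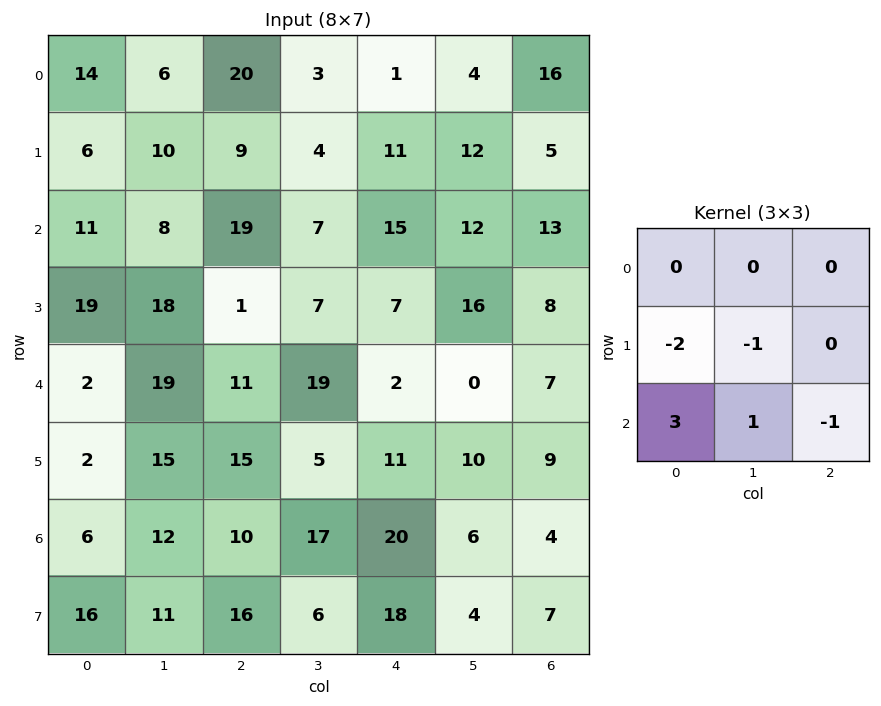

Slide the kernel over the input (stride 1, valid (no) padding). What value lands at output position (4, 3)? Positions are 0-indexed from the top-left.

The receptive field on the input at this output position is [19 2 0 / 5 11 10 / 17 20 6]. Elementwise product with the kernel and sum: 5·-2 + 11·-1 + 17·3 + 20·1 + 6·-1.

44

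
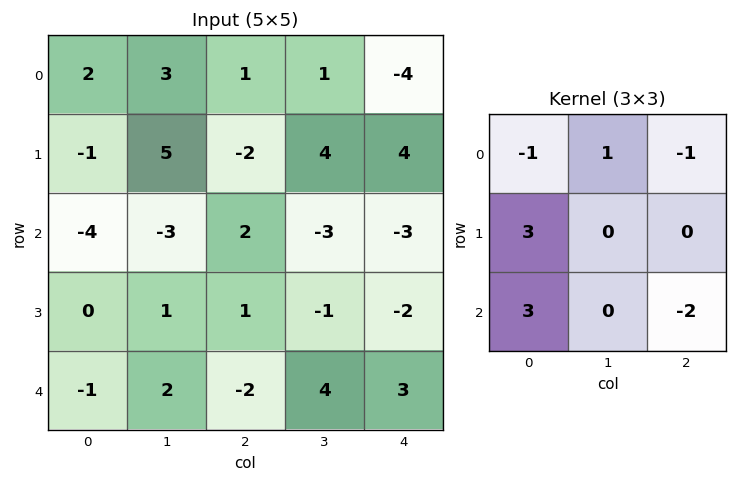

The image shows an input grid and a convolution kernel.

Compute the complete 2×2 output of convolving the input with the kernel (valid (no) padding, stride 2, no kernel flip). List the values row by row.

Output[0,0]: The receptive field on the input at this output position is [2 3 1 / -1 5 -2 / -4 -3 2]. Elementwise product with the kernel and sum: 2·-1 + 3·1 + 1·-1 + -1·3 + -4·3 + 2·-2.

-19 10
0 -11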